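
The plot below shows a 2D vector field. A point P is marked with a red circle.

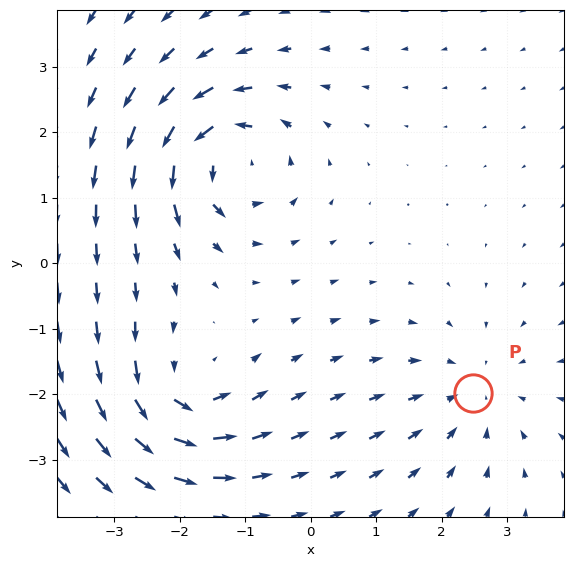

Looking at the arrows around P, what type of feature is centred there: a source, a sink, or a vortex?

sink

At P (2.5, -2.0) the arrows converge inward. Divergence about -3, curl ≈0 — negative divergence with near-zero curl is a sink.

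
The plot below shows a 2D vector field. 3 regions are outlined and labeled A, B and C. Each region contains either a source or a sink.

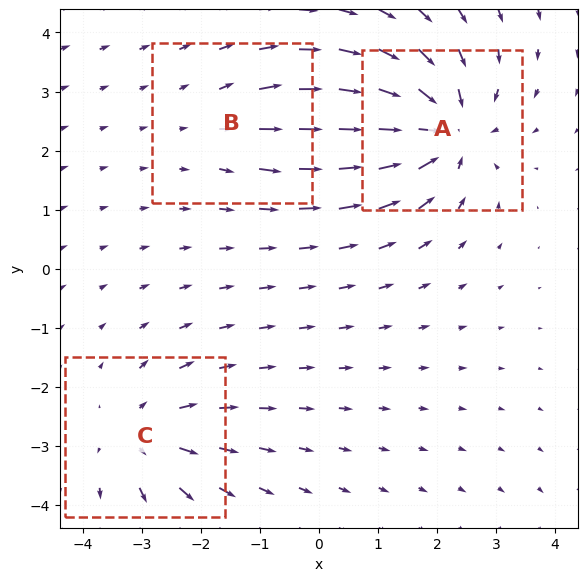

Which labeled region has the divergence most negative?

Divergence at each region's feature centre — A: about -6, B: about +2, C: about +4. Region A is most negative.

A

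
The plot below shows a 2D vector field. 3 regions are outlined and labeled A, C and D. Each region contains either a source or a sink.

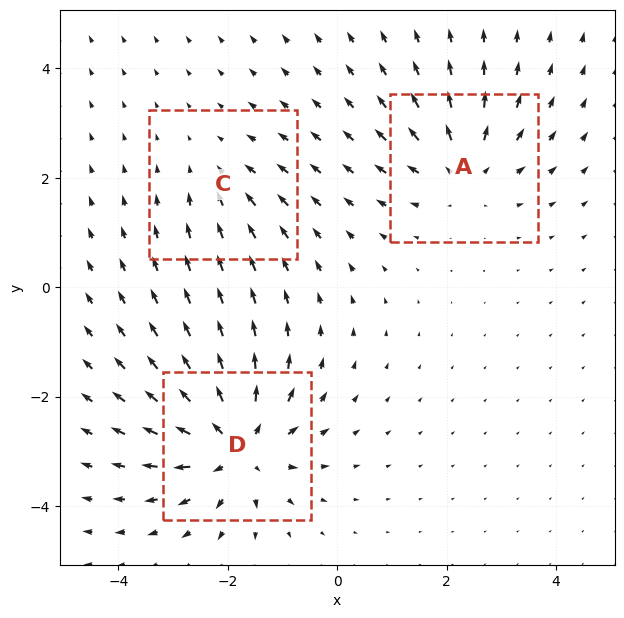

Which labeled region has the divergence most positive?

Divergence at each region's feature centre — A: about +3, C: about -2, D: about +5. Region D is most positive.

D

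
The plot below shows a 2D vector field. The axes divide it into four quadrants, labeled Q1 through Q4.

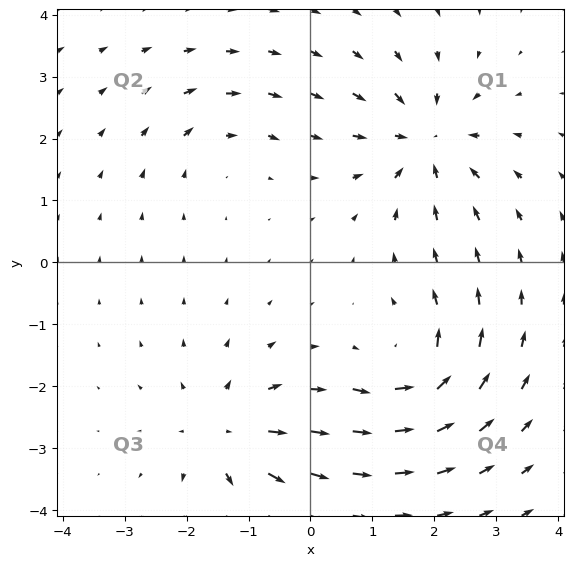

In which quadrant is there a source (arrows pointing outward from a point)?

The source sits at approximately (-1.3, -2.8), which lies in quadrant Q3. The divergence there is about +5, positive as expected for a source.

Q3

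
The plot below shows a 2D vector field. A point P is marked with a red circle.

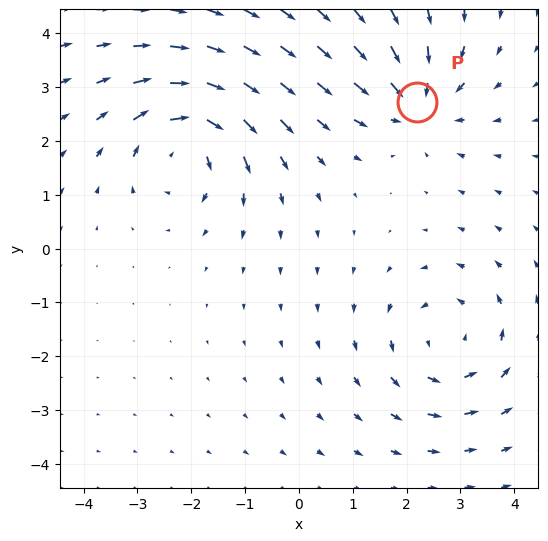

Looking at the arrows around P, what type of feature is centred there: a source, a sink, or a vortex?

sink

At P (2.2, 2.7) the arrows converge inward. Divergence about -4, curl ≈0 — negative divergence with near-zero curl is a sink.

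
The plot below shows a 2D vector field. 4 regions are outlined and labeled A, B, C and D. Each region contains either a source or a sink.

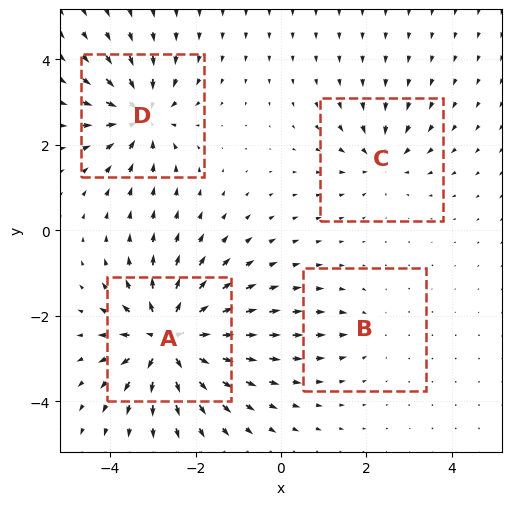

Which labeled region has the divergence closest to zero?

Divergence at each region's feature centre — A: about +8, B: about -2, C: about -4, D: about -6. Region B is closest to zero.

B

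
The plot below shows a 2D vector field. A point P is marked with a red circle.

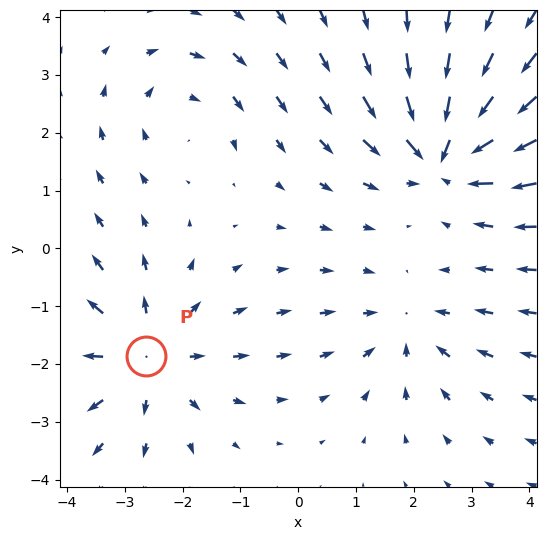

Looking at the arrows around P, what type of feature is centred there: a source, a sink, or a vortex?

At P (-2.6, -1.9) the arrows spread outward. Divergence about +4, curl ≈0 — positive divergence with near-zero curl is a source.

source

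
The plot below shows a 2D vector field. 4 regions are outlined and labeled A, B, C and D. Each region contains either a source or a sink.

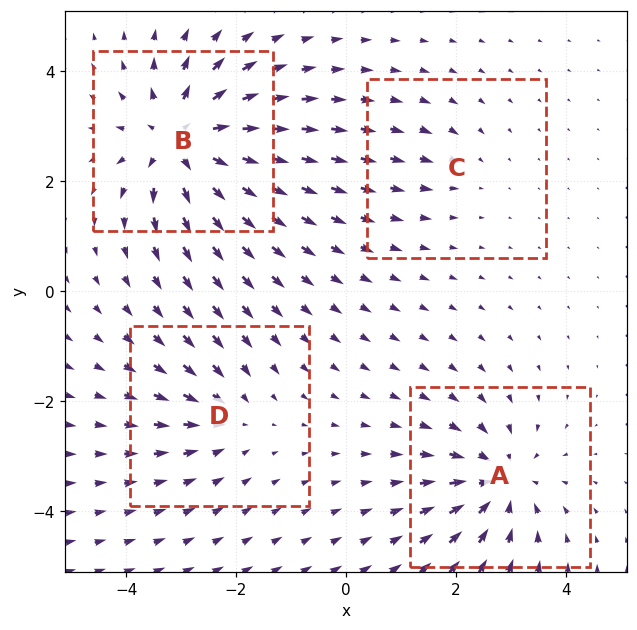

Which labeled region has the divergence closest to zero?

C

Divergence at each region's feature centre — A: about -5, B: about +7, C: about -2, D: about -3. Region C is closest to zero.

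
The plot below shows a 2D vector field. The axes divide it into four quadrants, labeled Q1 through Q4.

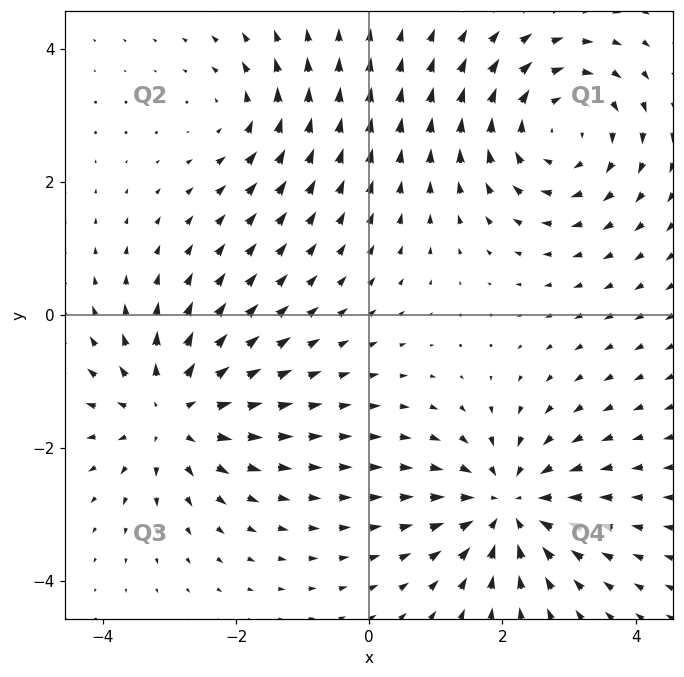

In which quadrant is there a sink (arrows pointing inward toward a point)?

The sink sits at approximately (2.1, -2.9), which lies in quadrant Q4. The divergence there is about -5, negative as expected for a sink.

Q4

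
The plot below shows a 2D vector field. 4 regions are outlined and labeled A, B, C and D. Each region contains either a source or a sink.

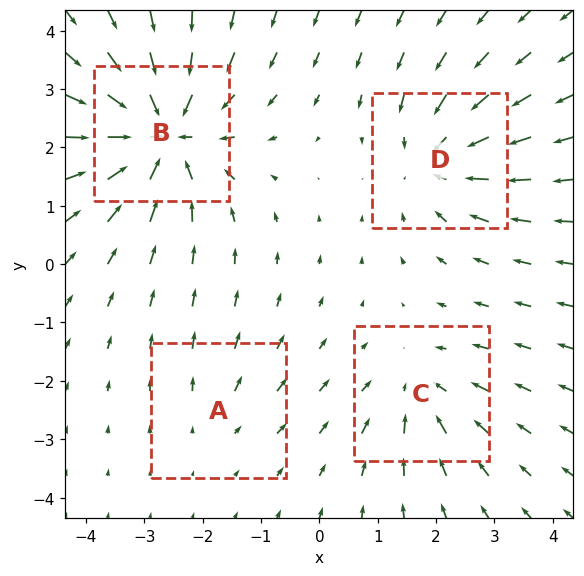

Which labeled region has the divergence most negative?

B

Divergence at each region's feature centre — A: about +2, B: about -8, C: about -4, D: about -5. Region B is most negative.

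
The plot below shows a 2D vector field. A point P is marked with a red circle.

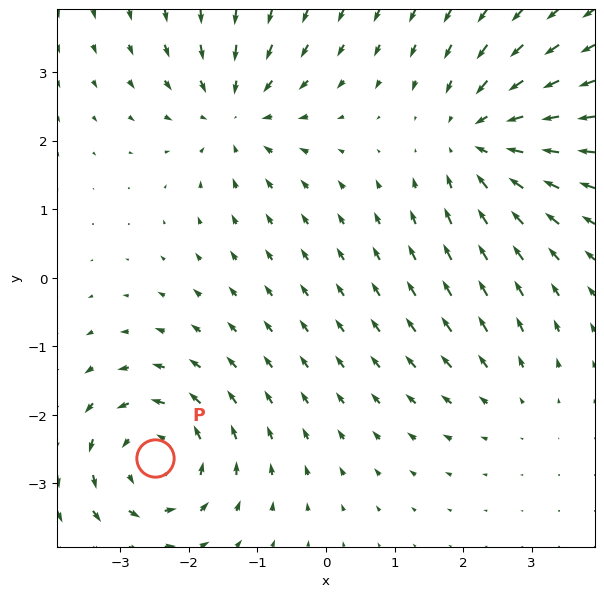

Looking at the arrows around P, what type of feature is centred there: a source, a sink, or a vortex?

At P (-2.5, -2.6) the arrows circulate counterclockwise. Divergence ≈0, curl about +6 — near-zero divergence with nonzero curl is a vortex.

vortex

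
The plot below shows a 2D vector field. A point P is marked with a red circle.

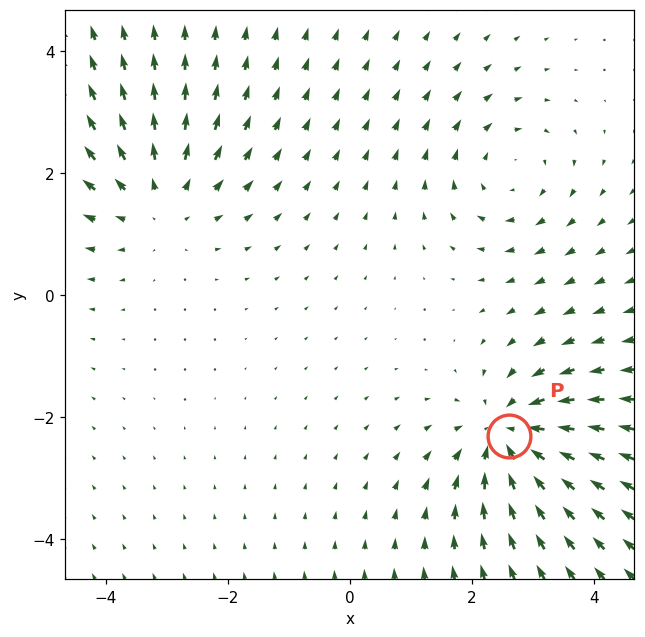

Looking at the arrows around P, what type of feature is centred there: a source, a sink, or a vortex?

At P (2.6, -2.3) the arrows converge inward. Divergence about -5, curl ≈0 — negative divergence with near-zero curl is a sink.

sink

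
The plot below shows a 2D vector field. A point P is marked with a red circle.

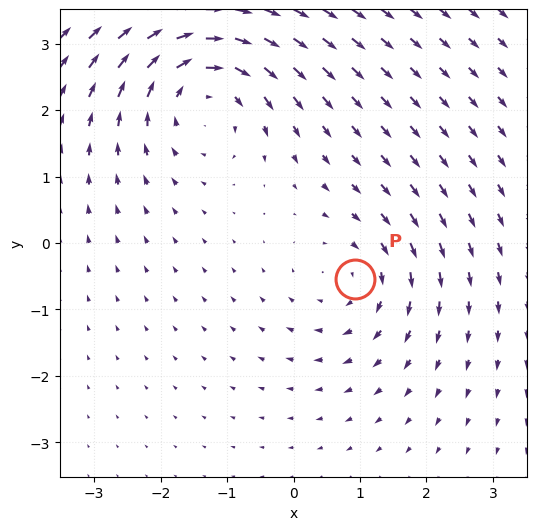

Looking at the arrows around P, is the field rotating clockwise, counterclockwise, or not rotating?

clockwise

Near P at (0.9, -0.5) the arrows circulate clockwise. The curl (z-component) there is about -3; negative curl means clockwise rotation.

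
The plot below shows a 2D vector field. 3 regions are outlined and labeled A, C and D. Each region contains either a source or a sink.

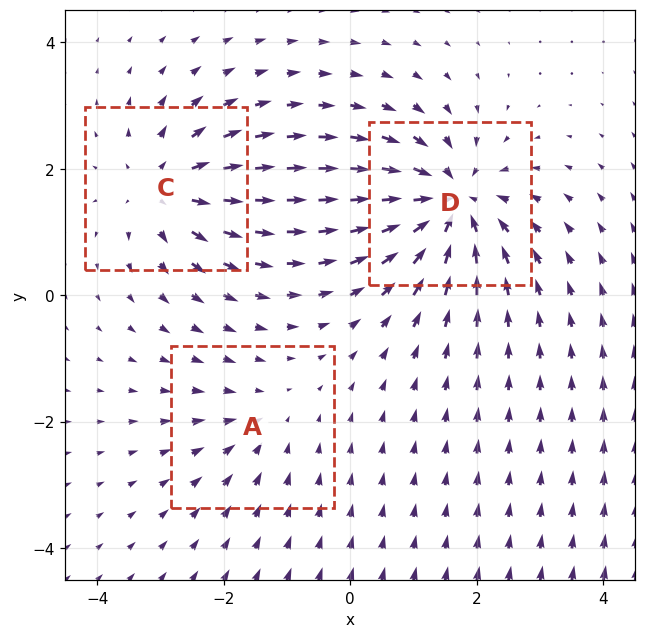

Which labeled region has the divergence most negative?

D

Divergence at each region's feature centre — A: about -2, C: about +4, D: about -5. Region D is most negative.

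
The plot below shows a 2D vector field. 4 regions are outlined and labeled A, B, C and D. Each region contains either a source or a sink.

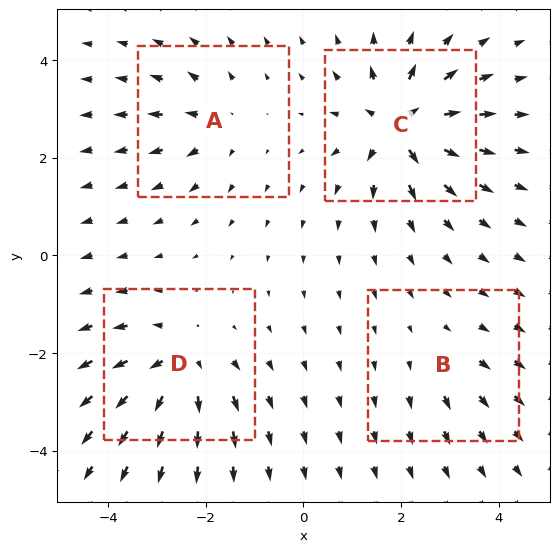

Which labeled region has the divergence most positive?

C

Divergence at each region's feature centre — A: about +4, B: about +2, C: about +9, D: about +7. Region C is most positive.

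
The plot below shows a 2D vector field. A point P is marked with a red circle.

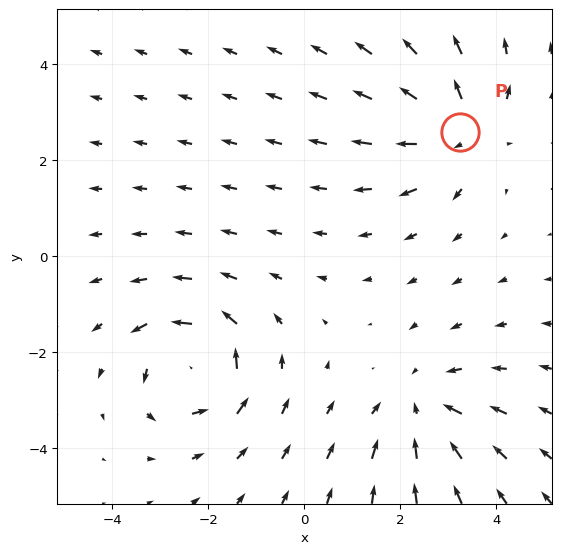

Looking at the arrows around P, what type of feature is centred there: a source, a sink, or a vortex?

At P (3.2, 2.6) the arrows spread outward. Divergence about +5, curl ≈0 — positive divergence with near-zero curl is a source.

source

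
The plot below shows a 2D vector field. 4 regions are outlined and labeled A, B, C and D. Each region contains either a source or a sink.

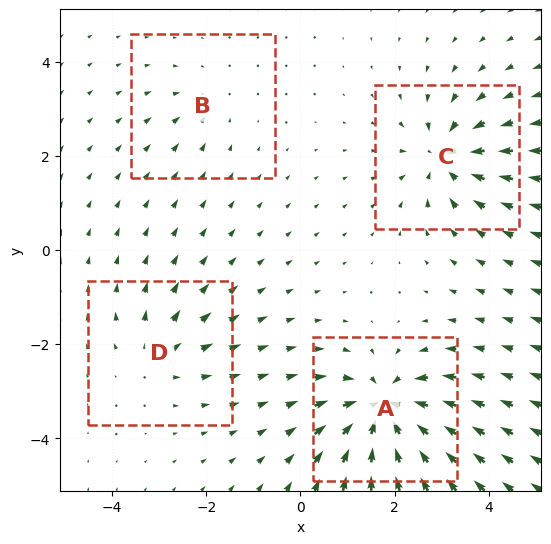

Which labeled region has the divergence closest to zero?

B

Divergence at each region's feature centre — A: about -8, B: about -3, C: about -6, D: about +4. Region B is closest to zero.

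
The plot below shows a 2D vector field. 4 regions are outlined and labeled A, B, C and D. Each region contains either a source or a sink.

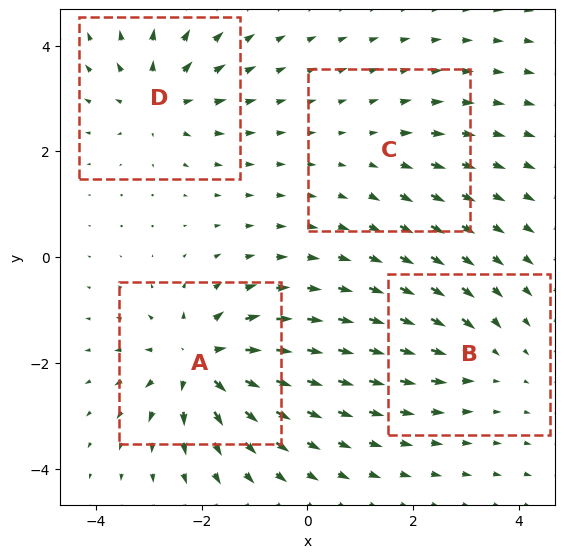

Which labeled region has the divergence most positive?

A

Divergence at each region's feature centre — A: about +8, B: about -3, C: about +2, D: about +5. Region A is most positive.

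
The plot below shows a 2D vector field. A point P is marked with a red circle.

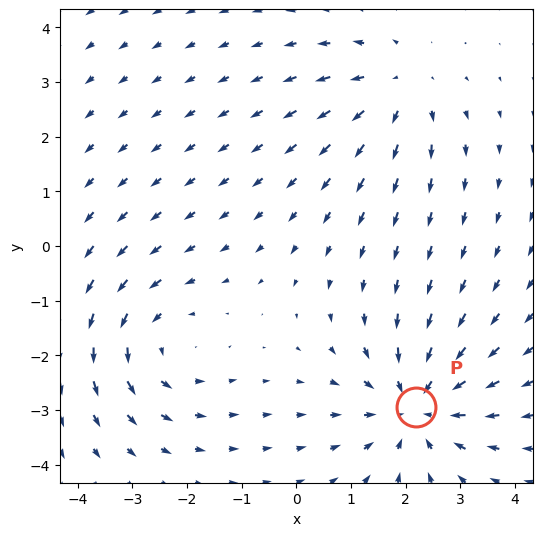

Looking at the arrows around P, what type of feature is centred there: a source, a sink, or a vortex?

At P (2.2, -2.9) the arrows converge inward. Divergence about -4, curl ≈0 — negative divergence with near-zero curl is a sink.

sink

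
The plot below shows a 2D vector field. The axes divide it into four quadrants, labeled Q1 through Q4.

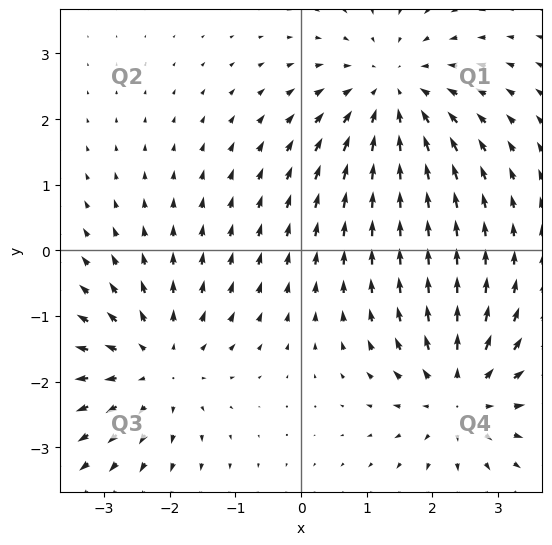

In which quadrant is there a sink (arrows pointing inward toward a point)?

Q1

The sink sits at approximately (1.4, 2.4), which lies in quadrant Q1. The divergence there is about -4, negative as expected for a sink.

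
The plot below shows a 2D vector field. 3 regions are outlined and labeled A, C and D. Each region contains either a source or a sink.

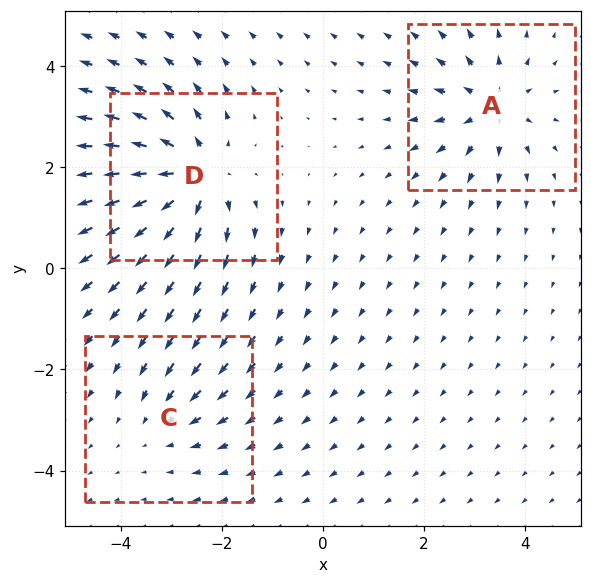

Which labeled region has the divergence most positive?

D

Divergence at each region's feature centre — A: about +4, C: about -2, D: about +5. Region D is most positive.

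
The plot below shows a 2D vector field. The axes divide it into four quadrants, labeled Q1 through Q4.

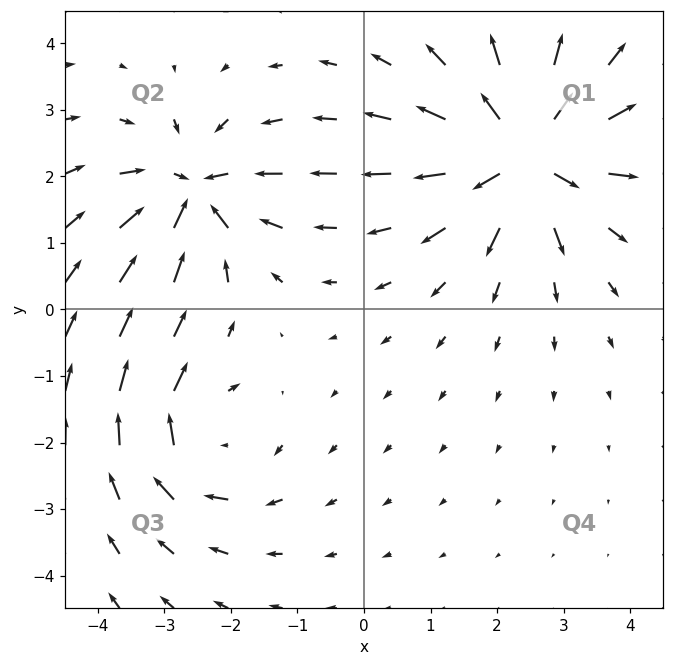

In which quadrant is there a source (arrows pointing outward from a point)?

Q1

The source sits at approximately (2.4, 2.3), which lies in quadrant Q1. The divergence there is about +6, positive as expected for a source.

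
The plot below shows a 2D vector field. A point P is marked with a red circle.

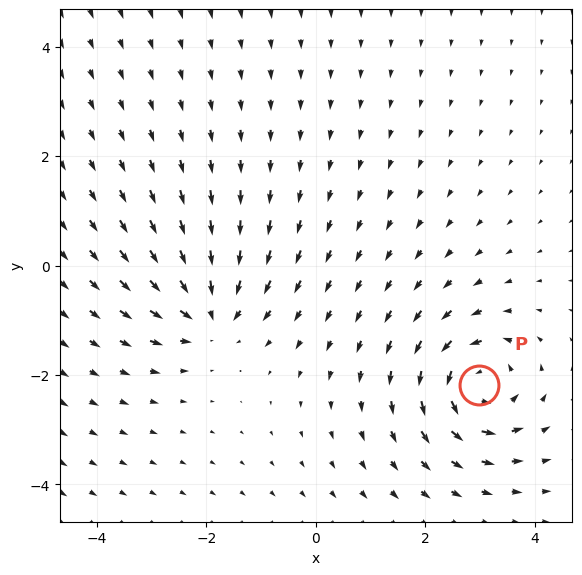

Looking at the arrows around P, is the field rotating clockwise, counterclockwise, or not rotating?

counterclockwise

Near P at (3.0, -2.2) the arrows circulate counterclockwise. The curl (z-component) there is about +5; positive curl means counterclockwise rotation.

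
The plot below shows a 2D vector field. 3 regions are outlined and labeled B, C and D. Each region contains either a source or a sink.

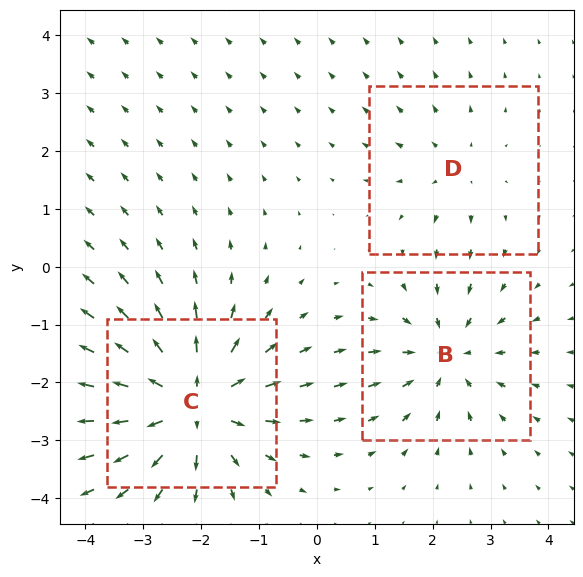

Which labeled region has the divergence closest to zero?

D

Divergence at each region's feature centre — B: about -3, C: about +5, D: about +2. Region D is closest to zero.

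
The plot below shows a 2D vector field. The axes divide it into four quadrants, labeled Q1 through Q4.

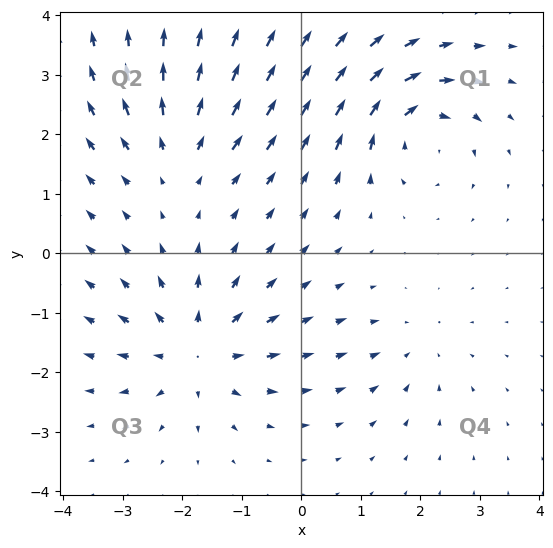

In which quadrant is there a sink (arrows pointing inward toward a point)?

Q4

The sink sits at approximately (1.9, -1.6), which lies in quadrant Q4. The divergence there is about -2, negative as expected for a sink.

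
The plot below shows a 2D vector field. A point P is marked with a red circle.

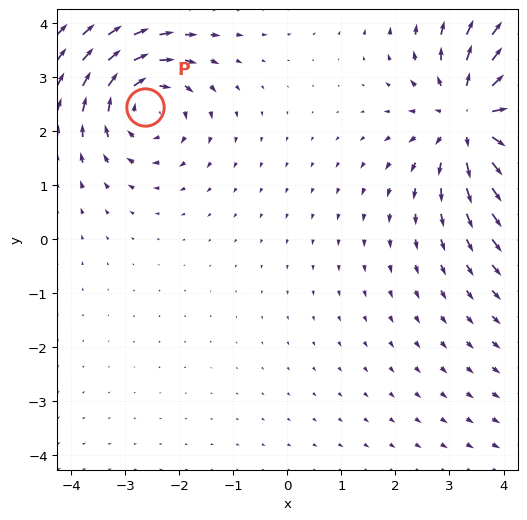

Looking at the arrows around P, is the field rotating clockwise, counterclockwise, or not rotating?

clockwise

Near P at (-2.6, 2.5) the arrows circulate clockwise. The curl (z-component) there is about -4; negative curl means clockwise rotation.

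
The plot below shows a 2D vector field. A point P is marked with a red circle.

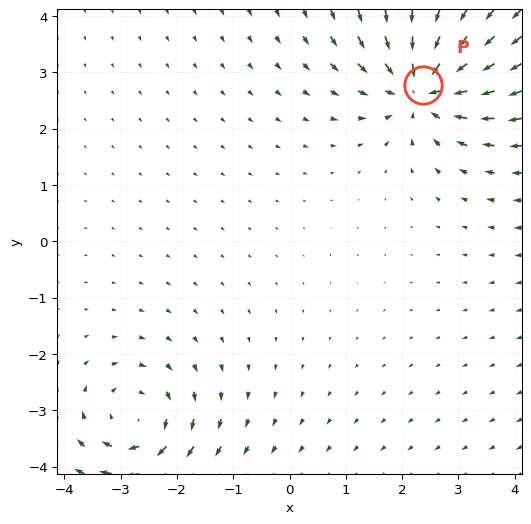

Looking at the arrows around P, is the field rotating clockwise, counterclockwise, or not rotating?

Near P at (2.4, 2.8) the arrows show no circulation. The curl there is ≈0.

not rotating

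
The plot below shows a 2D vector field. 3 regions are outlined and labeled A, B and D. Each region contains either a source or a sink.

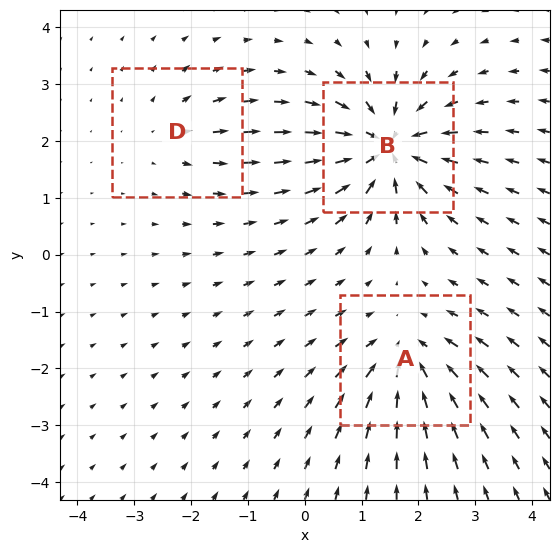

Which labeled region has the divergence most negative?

B

Divergence at each region's feature centre — A: about -4, B: about -6, D: about +2. Region B is most negative.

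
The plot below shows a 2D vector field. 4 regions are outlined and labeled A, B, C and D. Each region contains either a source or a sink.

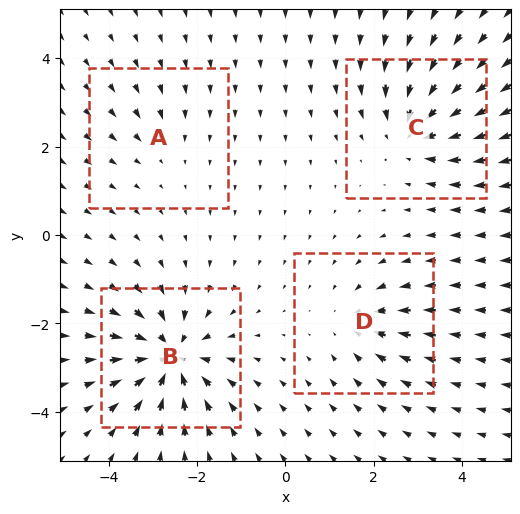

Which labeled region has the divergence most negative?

Divergence at each region's feature centre — A: about -2, B: about -8, C: about -5, D: about -4. Region B is most negative.

B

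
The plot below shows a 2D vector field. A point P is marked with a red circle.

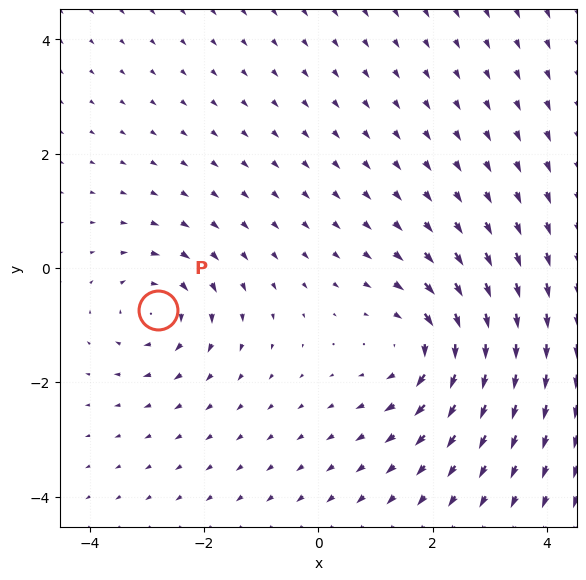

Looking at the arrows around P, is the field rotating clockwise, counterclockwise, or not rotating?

Near P at (-2.8, -0.7) the arrows circulate clockwise. The curl (z-component) there is about -3; negative curl means clockwise rotation.

clockwise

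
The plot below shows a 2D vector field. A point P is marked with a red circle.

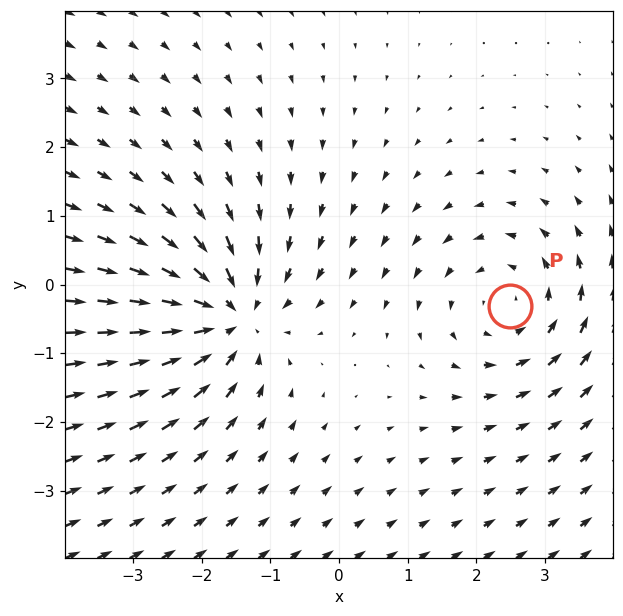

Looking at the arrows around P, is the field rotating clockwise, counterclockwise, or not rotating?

counterclockwise

Near P at (2.5, -0.3) the arrows circulate counterclockwise. The curl (z-component) there is about +3; positive curl means counterclockwise rotation.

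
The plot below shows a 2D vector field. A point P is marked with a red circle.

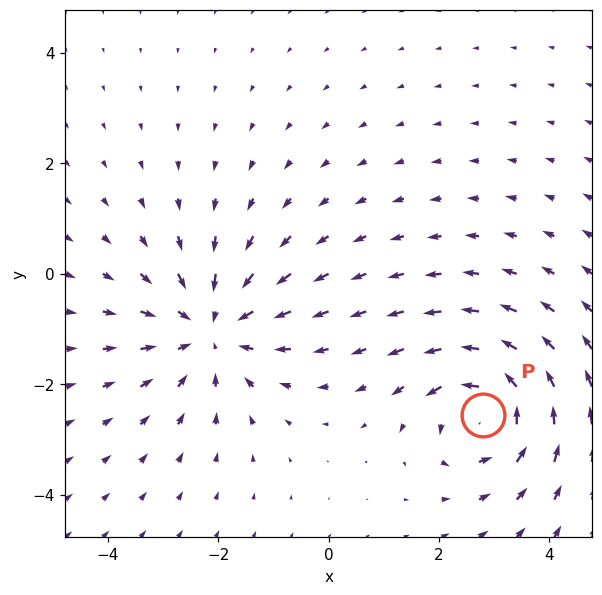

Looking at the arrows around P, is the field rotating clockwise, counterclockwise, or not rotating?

counterclockwise

Near P at (2.8, -2.6) the arrows circulate counterclockwise. The curl (z-component) there is about +5; positive curl means counterclockwise rotation.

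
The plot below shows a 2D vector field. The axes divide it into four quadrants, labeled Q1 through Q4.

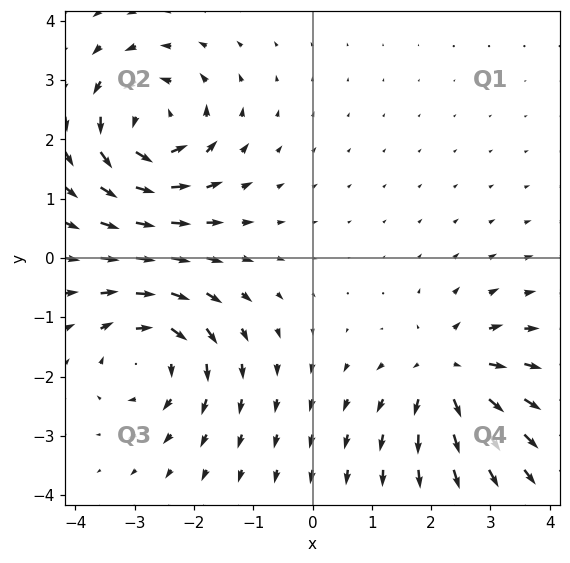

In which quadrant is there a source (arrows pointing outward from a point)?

Q4

The source sits at approximately (2.3, -1.9), which lies in quadrant Q4. The divergence there is about +5, positive as expected for a source.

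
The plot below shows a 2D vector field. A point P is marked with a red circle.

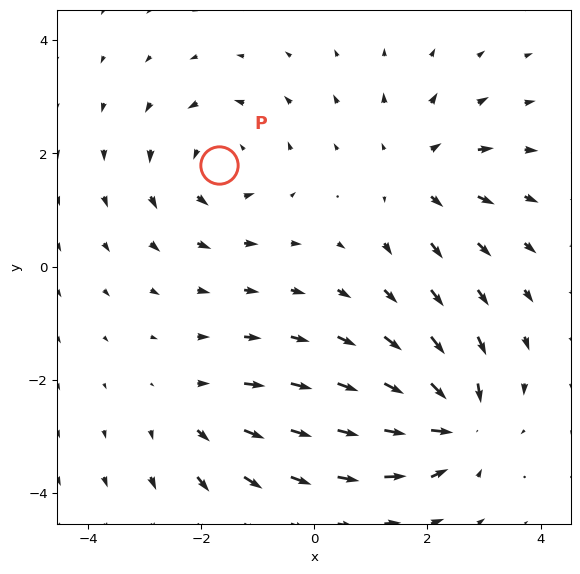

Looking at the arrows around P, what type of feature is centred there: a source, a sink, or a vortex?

At P (-1.7, 1.8) the arrows circulate counterclockwise. Divergence ≈0, curl about +4 — near-zero divergence with nonzero curl is a vortex.

vortex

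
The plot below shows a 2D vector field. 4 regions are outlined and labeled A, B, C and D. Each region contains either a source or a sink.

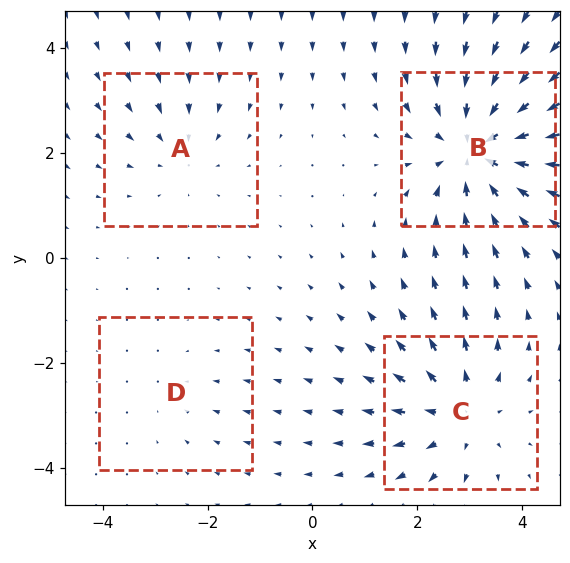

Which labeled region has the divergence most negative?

B

Divergence at each region's feature centre — A: about -3, B: about -6, C: about +4, D: about -2. Region B is most negative.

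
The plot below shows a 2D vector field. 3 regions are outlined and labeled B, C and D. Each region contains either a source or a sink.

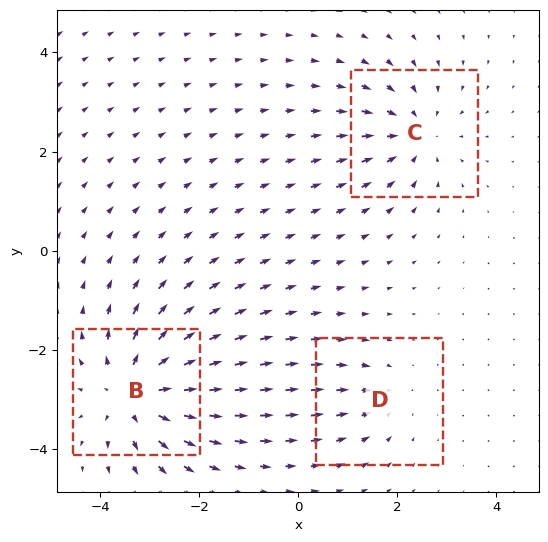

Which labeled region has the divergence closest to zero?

D

Divergence at each region's feature centre — B: about +5, C: about -3, D: about -2. Region D is closest to zero.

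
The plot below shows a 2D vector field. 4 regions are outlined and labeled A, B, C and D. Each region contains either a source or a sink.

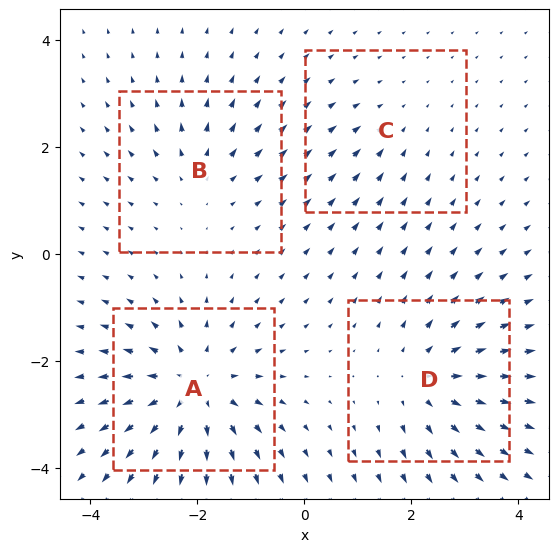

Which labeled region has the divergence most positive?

A

Divergence at each region's feature centre — A: about +6, B: about +3, C: about -2, D: about +4. Region A is most positive.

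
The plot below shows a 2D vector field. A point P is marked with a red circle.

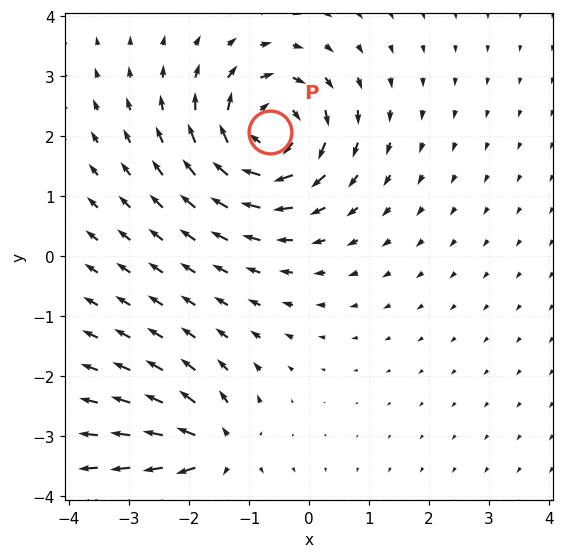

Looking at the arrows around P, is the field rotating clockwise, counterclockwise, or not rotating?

clockwise

Near P at (-0.6, 2.1) the arrows circulate clockwise. The curl (z-component) there is about -5; negative curl means clockwise rotation.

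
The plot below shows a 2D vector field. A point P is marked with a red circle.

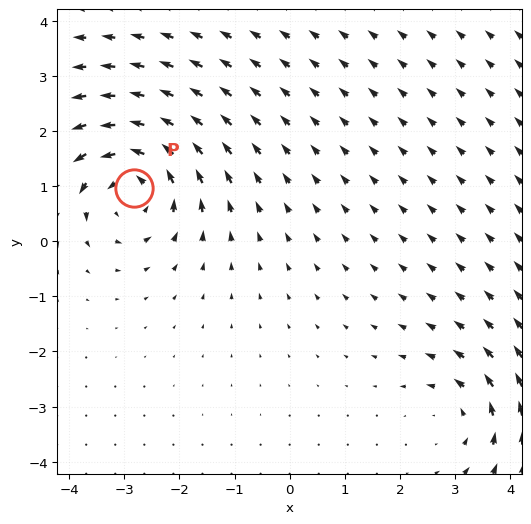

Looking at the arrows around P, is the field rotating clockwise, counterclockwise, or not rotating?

counterclockwise

Near P at (-2.8, 1.0) the arrows circulate counterclockwise. The curl (z-component) there is about +6; positive curl means counterclockwise rotation.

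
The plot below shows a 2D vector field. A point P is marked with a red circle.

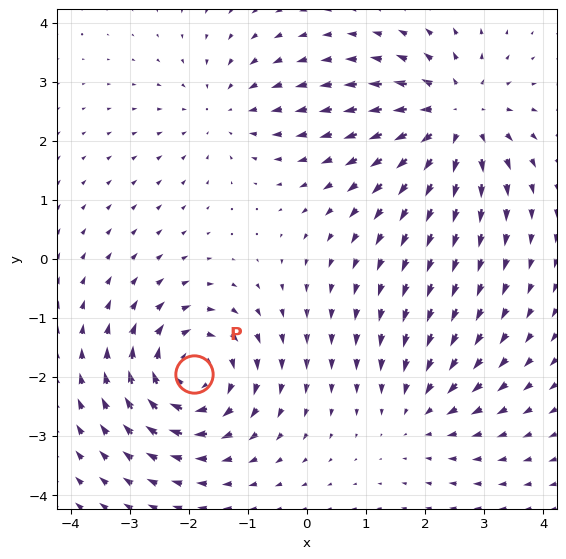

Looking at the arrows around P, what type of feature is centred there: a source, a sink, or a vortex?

At P (-1.9, -2.0) the arrows circulate clockwise. Divergence ≈0, curl about -6 — near-zero divergence with nonzero curl is a vortex.

vortex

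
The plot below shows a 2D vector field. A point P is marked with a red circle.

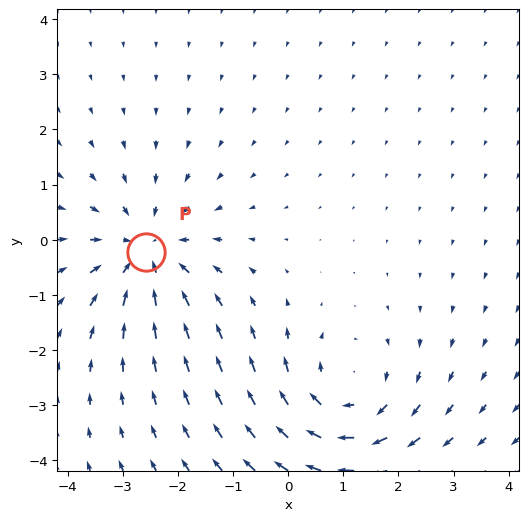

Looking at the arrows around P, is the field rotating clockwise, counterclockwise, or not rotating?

not rotating

Near P at (-2.6, -0.2) the arrows show no circulation. The curl there is ≈0.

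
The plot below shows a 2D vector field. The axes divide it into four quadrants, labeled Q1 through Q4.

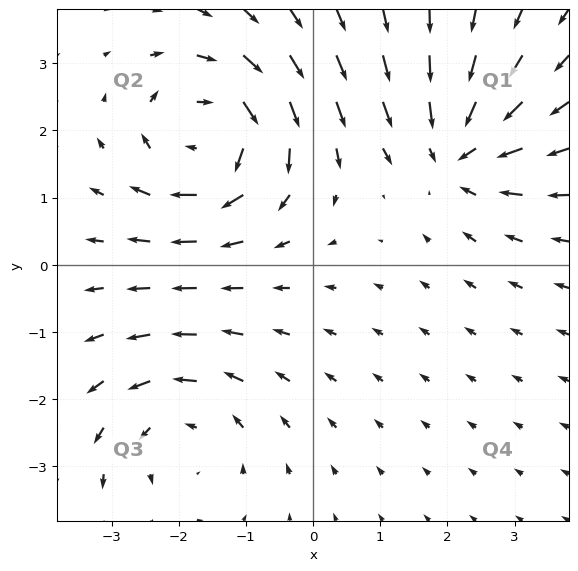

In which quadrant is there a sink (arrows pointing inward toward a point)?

The sink sits at approximately (2.2, 1.7), which lies in quadrant Q1. The divergence there is about -5, negative as expected for a sink.

Q1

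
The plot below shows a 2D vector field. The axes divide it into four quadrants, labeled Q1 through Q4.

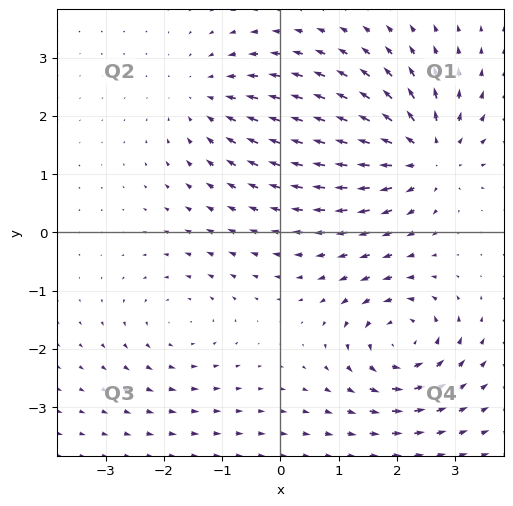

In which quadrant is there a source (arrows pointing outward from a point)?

The source sits at approximately (2.5, 1.3), which lies in quadrant Q1. The divergence there is about +5, positive as expected for a source.

Q1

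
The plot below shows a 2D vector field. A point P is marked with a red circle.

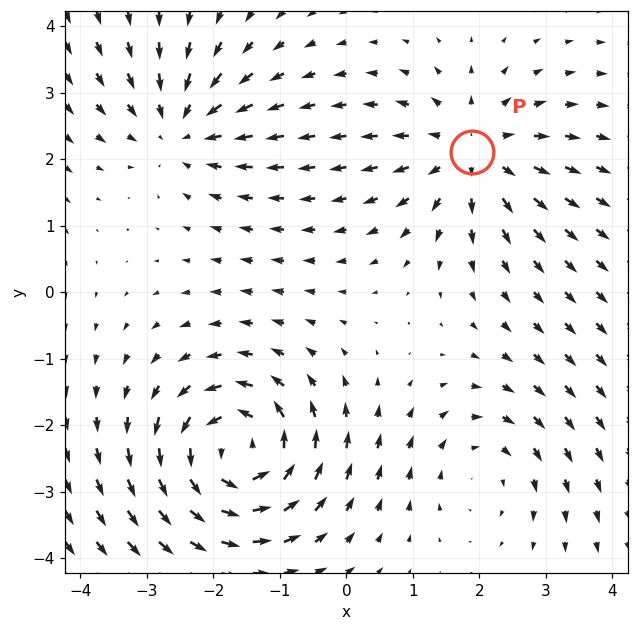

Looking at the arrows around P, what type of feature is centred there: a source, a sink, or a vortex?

At P (1.9, 2.1) the arrows spread outward. Divergence about +4, curl ≈0 — positive divergence with near-zero curl is a source.

source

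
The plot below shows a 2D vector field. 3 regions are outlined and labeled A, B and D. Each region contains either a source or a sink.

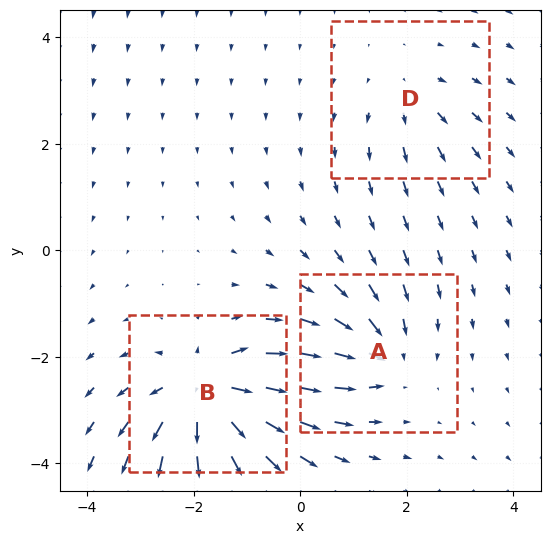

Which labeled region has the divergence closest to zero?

D

Divergence at each region's feature centre — A: about -4, B: about +6, D: about +2. Region D is closest to zero.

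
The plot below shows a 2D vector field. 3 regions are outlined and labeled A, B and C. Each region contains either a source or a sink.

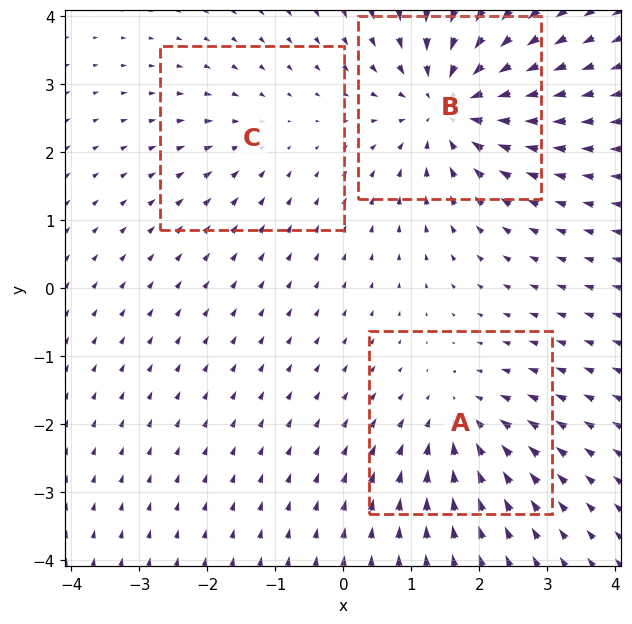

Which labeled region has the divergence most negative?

B

Divergence at each region's feature centre — A: about -3, B: about -6, C: about -2. Region B is most negative.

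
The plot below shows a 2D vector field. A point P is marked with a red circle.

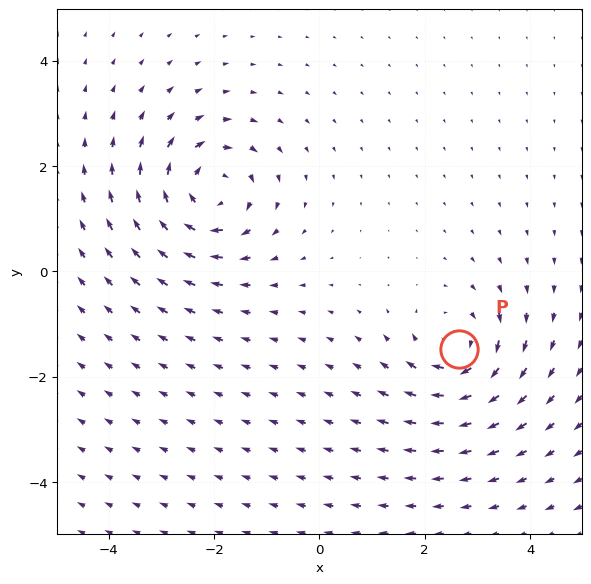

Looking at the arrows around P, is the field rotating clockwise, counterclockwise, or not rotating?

Near P at (2.6, -1.5) the arrows circulate clockwise. The curl (z-component) there is about -5; negative curl means clockwise rotation.

clockwise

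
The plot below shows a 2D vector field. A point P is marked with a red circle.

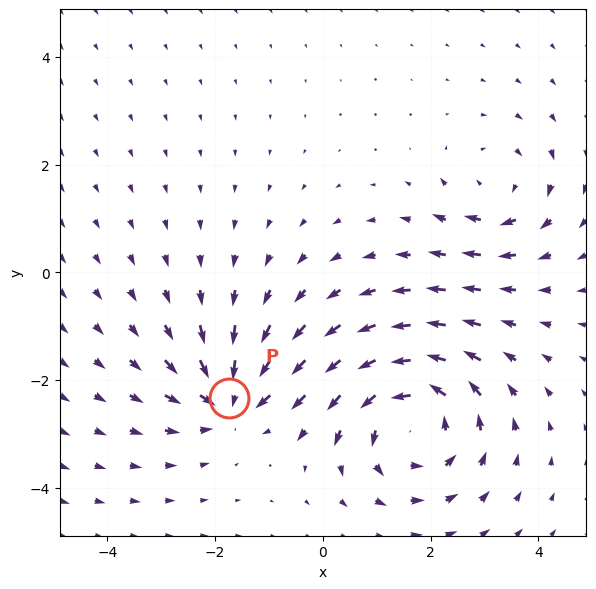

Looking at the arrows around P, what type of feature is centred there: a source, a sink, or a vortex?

At P (-1.7, -2.3) the arrows converge inward. Divergence about -4, curl ≈0 — negative divergence with near-zero curl is a sink.

sink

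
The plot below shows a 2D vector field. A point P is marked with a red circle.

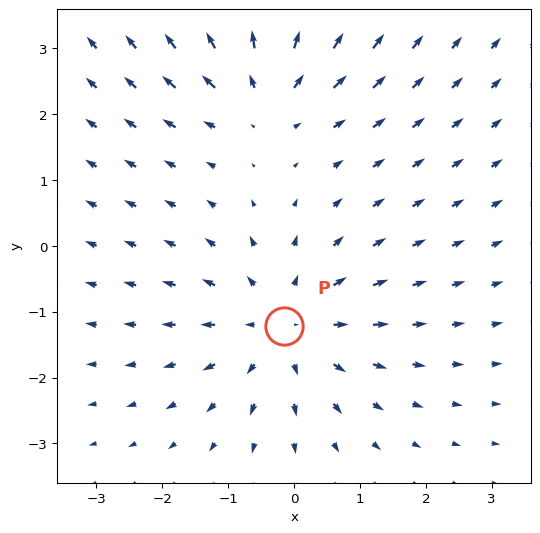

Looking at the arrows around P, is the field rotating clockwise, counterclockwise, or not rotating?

not rotating

Near P at (-0.1, -1.2) the arrows show no circulation. The curl there is ≈0.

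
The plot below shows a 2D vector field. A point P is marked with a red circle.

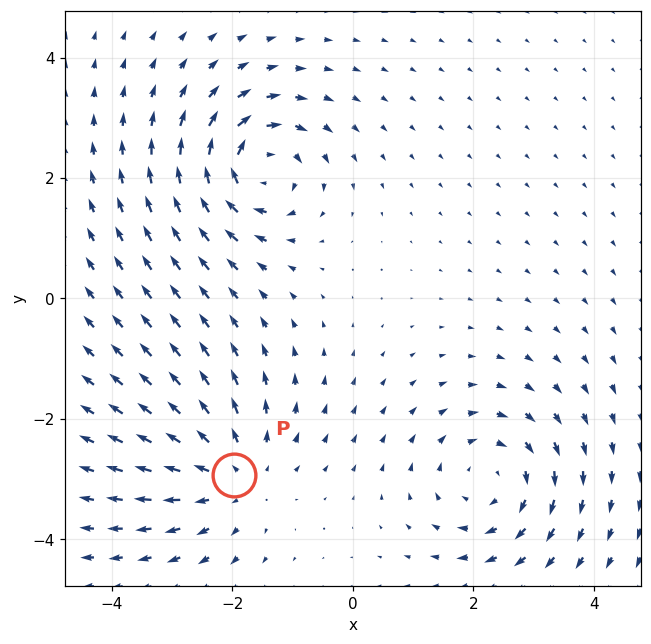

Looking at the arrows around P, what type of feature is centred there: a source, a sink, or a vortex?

source

At P (-2.0, -2.9) the arrows spread outward. Divergence about +3, curl ≈0 — positive divergence with near-zero curl is a source.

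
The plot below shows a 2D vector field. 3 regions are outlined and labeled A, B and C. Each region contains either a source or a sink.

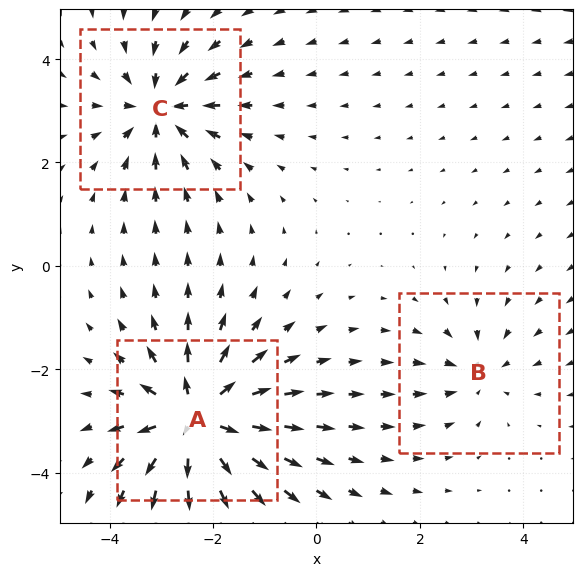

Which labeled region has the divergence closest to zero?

B

Divergence at each region's feature centre — A: about +6, B: about -2, C: about -4. Region B is closest to zero.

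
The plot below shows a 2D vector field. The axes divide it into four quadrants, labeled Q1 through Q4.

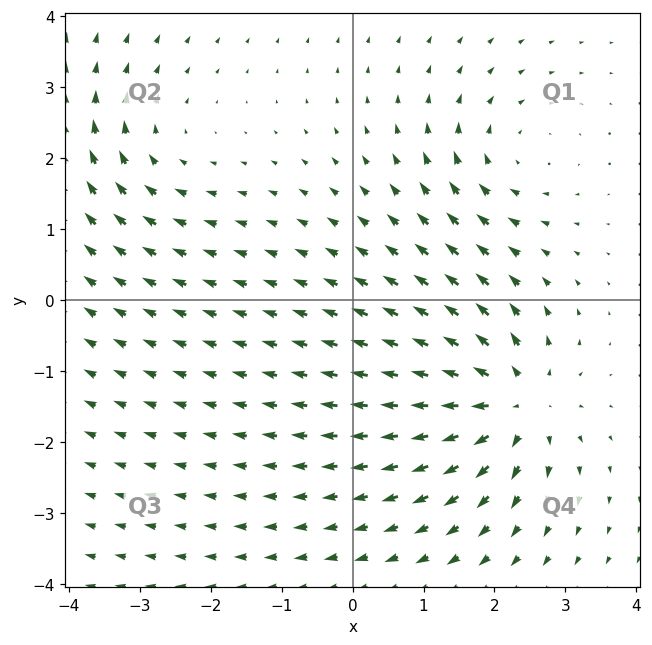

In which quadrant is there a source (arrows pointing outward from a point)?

The source sits at approximately (2.3, -1.5), which lies in quadrant Q4. The divergence there is about +6, positive as expected for a source.

Q4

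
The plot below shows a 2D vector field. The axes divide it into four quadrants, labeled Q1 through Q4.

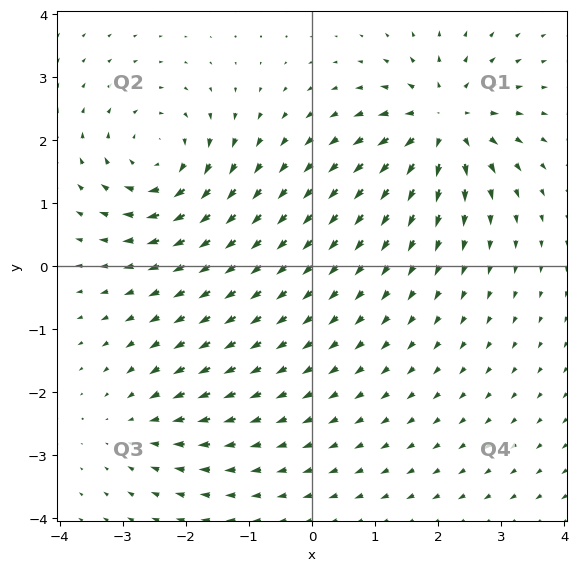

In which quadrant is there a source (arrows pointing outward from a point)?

Q1

The source sits at approximately (2.1, 2.3), which lies in quadrant Q1. The divergence there is about +6, positive as expected for a source.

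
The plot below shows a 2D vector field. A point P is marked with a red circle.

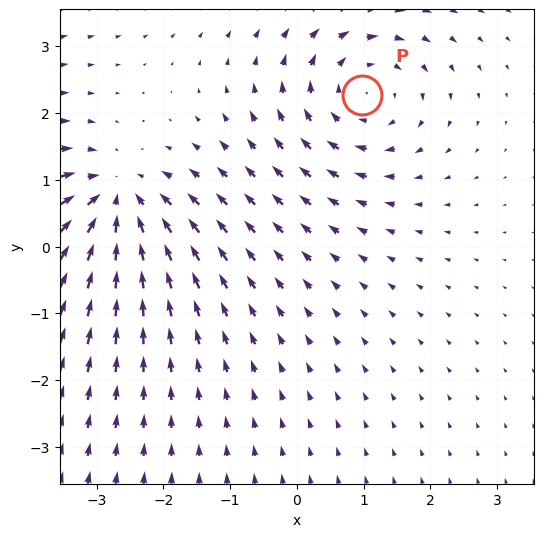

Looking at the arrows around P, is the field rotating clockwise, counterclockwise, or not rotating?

Near P at (1.0, 2.3) the arrows circulate clockwise. The curl (z-component) there is about -3; negative curl means clockwise rotation.

clockwise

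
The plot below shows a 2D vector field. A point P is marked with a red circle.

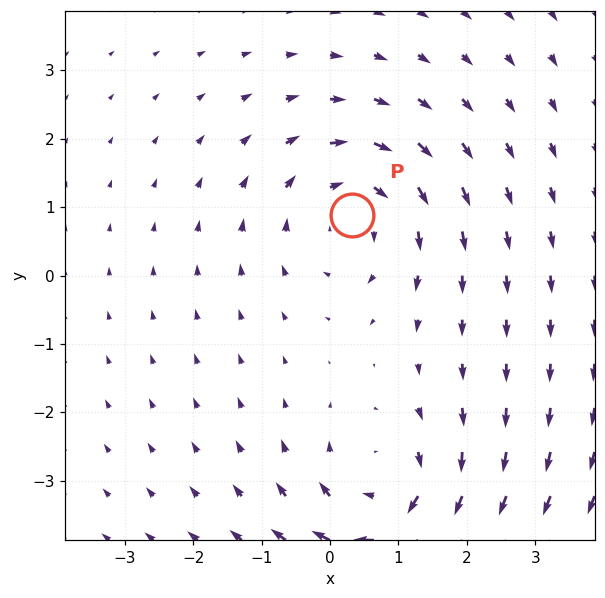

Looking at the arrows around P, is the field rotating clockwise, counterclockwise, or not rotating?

clockwise

Near P at (0.3, 0.9) the arrows circulate clockwise. The curl (z-component) there is about -4; negative curl means clockwise rotation.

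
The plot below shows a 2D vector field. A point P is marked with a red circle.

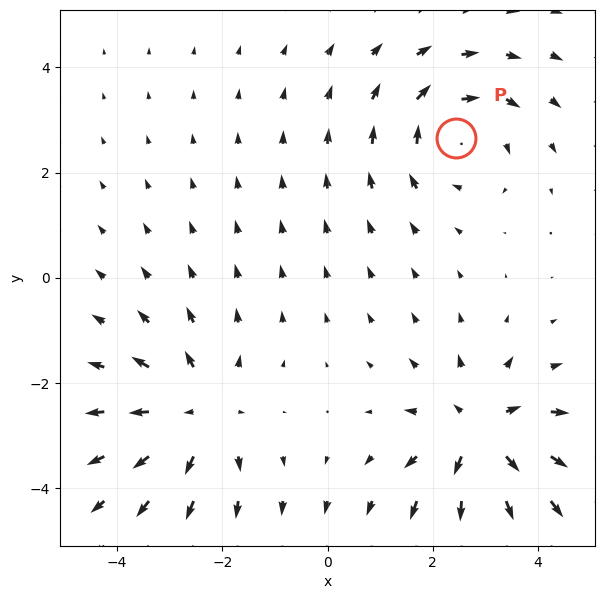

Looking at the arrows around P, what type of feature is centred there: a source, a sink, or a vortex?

At P (2.4, 2.7) the arrows circulate clockwise. Divergence ≈0, curl about -3 — near-zero divergence with nonzero curl is a vortex.

vortex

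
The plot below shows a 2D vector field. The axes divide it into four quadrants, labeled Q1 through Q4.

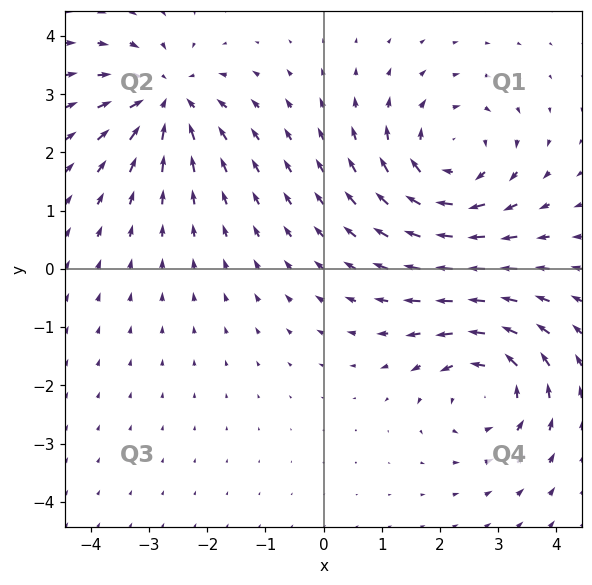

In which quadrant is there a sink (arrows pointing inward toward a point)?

The sink sits at approximately (-2.7, 2.9), which lies in quadrant Q2. The divergence there is about -5, negative as expected for a sink.

Q2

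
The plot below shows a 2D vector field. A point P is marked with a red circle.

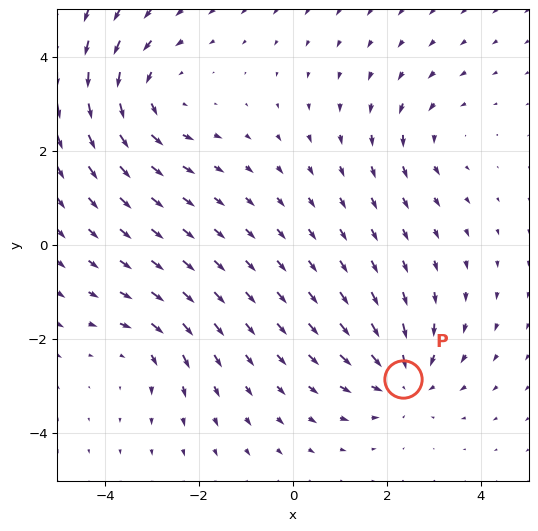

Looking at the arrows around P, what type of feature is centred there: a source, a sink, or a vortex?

sink

At P (2.3, -2.9) the arrows converge inward. Divergence about -4, curl ≈0 — negative divergence with near-zero curl is a sink.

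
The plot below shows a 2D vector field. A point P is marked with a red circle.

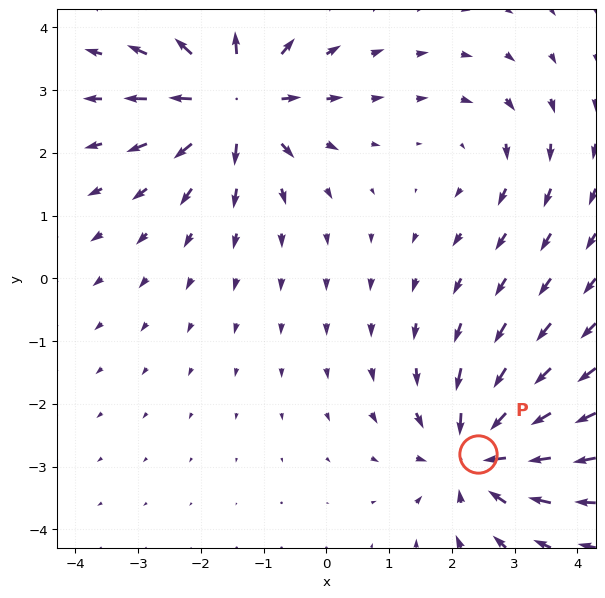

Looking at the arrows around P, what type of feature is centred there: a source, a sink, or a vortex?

At P (2.4, -2.8) the arrows converge inward. Divergence about -5, curl ≈0 — negative divergence with near-zero curl is a sink.

sink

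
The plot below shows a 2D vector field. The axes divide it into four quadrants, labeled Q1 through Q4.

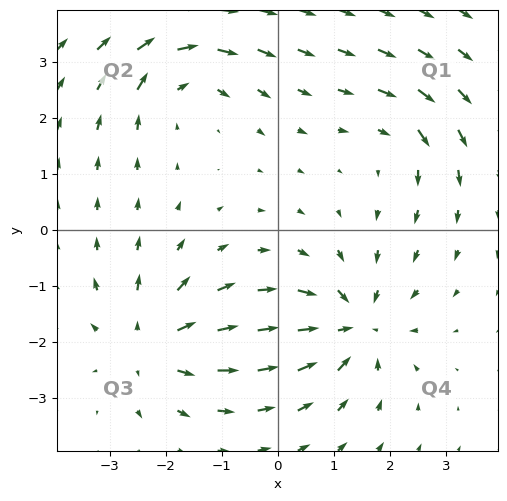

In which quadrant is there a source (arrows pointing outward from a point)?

The source sits at approximately (-2.2, -2.0), which lies in quadrant Q3. The divergence there is about +5, positive as expected for a source.

Q3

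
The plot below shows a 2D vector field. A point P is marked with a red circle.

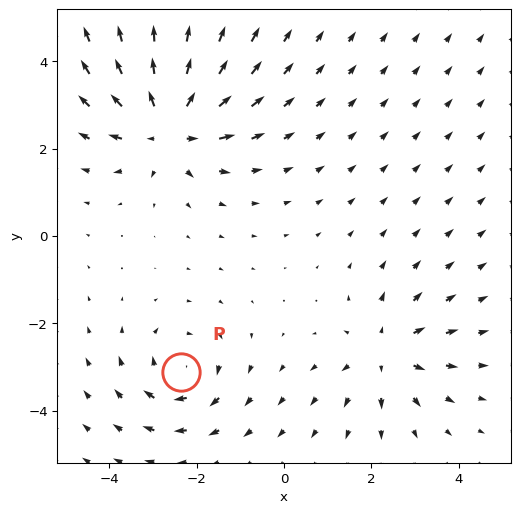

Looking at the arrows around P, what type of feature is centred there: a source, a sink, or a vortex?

At P (-2.4, -3.1) the arrows circulate clockwise. Divergence ≈0, curl about -3 — near-zero divergence with nonzero curl is a vortex.

vortex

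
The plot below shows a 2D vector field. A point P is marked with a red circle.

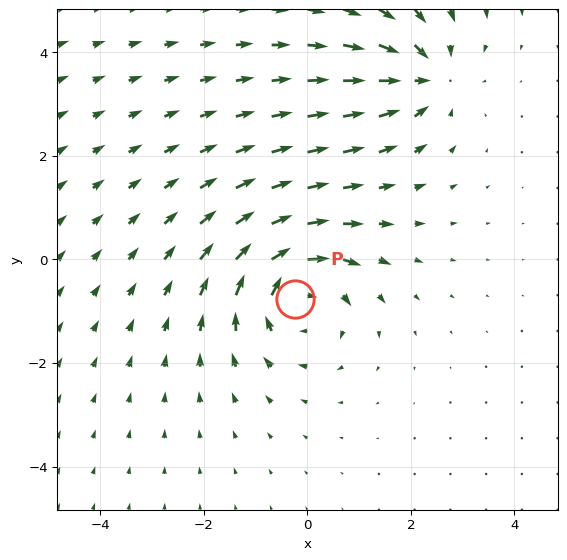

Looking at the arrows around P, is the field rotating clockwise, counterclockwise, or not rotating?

Near P at (-0.2, -0.8) the arrows circulate clockwise. The curl (z-component) there is about -5; negative curl means clockwise rotation.

clockwise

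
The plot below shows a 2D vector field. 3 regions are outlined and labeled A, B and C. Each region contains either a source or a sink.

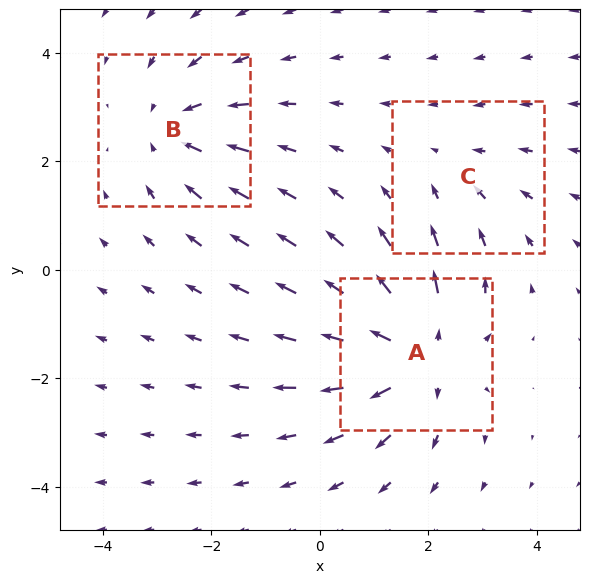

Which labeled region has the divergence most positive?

Divergence at each region's feature centre — A: about +4, B: about -3, C: about -2. Region A is most positive.

A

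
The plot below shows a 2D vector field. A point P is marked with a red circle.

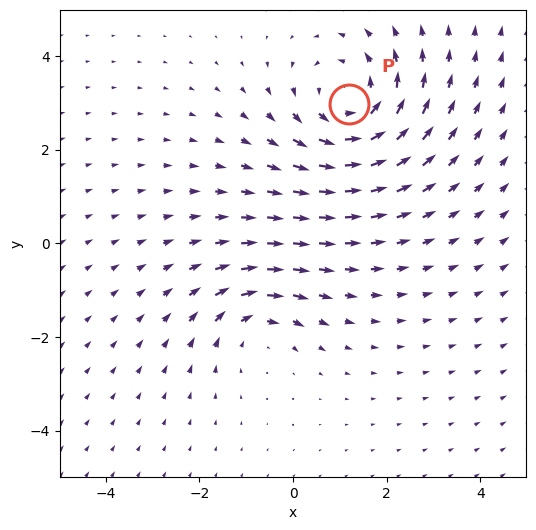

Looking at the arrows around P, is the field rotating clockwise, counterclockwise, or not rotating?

Near P at (1.2, 3.0) the arrows circulate counterclockwise. The curl (z-component) there is about +4; positive curl means counterclockwise rotation.

counterclockwise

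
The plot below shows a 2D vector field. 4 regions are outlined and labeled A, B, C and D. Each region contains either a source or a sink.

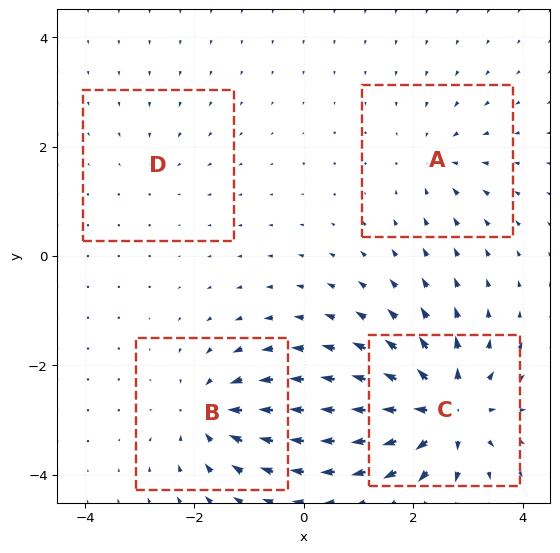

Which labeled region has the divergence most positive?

Divergence at each region's feature centre — A: about -4, B: about -6, C: about +9, D: about -2. Region C is most positive.

C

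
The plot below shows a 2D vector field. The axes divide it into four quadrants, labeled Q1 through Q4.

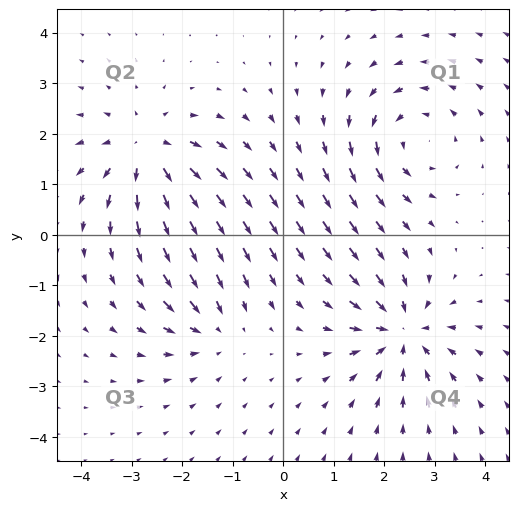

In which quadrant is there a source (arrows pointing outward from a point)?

Q2

The source sits at approximately (-2.7, 1.7), which lies in quadrant Q2. The divergence there is about +5, positive as expected for a source.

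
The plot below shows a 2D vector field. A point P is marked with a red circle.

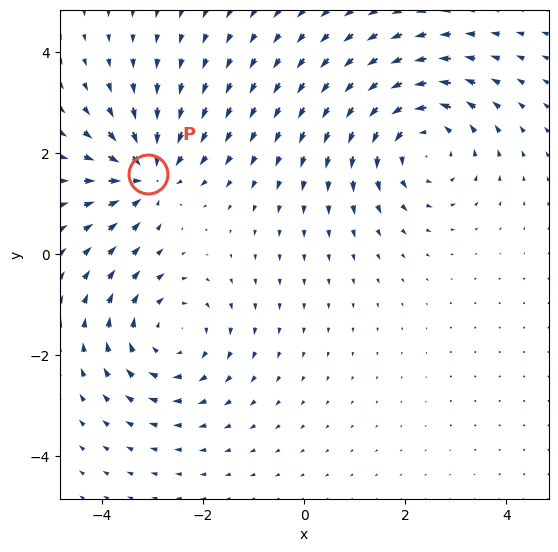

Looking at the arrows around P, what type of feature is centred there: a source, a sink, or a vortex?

sink

At P (-3.1, 1.6) the arrows converge inward. Divergence about -4, curl ≈0 — negative divergence with near-zero curl is a sink.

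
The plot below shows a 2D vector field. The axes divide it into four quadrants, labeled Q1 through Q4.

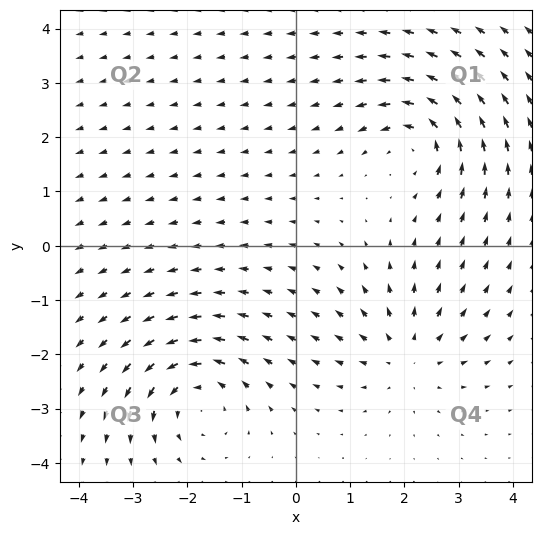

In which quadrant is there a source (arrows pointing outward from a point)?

The source sits at approximately (2.0, -2.0), which lies in quadrant Q4. The divergence there is about +4, positive as expected for a source.

Q4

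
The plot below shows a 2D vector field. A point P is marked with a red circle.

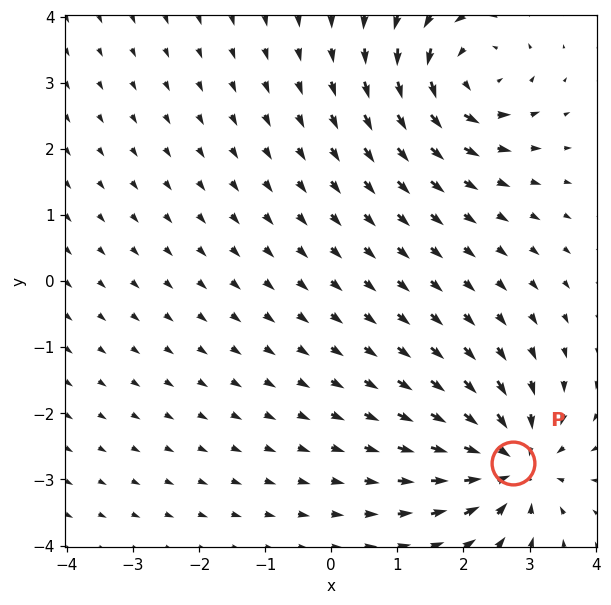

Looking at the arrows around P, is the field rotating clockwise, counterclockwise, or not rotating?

Near P at (2.7, -2.8) the arrows show no circulation. The curl there is ≈0.

not rotating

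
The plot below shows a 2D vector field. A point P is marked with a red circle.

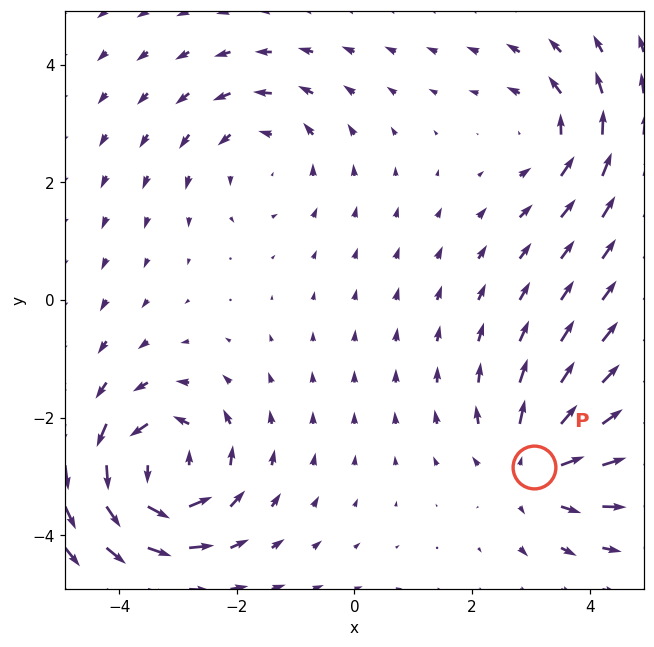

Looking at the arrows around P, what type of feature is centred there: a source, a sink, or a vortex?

At P (3.0, -2.8) the arrows spread outward. Divergence about +4, curl ≈0 — positive divergence with near-zero curl is a source.

source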